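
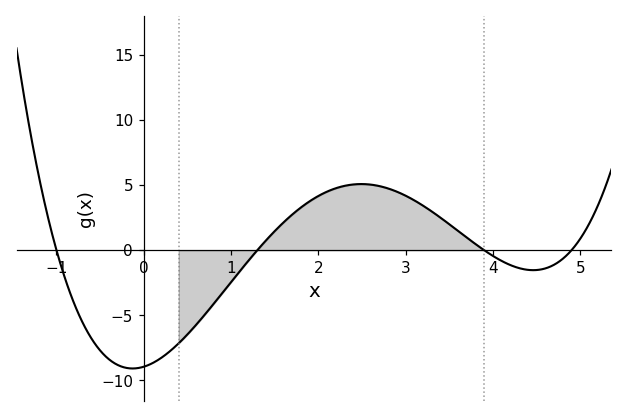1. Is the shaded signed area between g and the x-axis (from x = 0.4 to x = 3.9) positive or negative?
positive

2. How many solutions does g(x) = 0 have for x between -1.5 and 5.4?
4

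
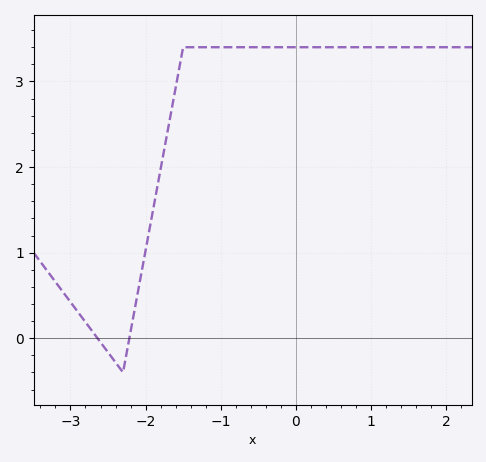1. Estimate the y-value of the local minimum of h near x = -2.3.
-0.4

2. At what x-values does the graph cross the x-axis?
-2.64, -2.22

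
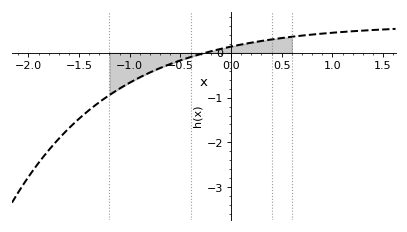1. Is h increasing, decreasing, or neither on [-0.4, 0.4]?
increasing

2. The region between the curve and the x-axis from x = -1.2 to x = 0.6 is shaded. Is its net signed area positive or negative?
negative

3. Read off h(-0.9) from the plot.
-0.5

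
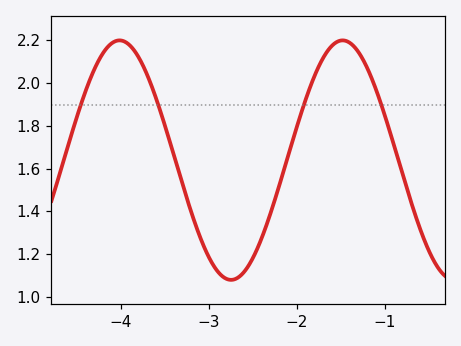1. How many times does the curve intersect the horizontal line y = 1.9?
4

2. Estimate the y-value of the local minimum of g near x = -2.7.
1.08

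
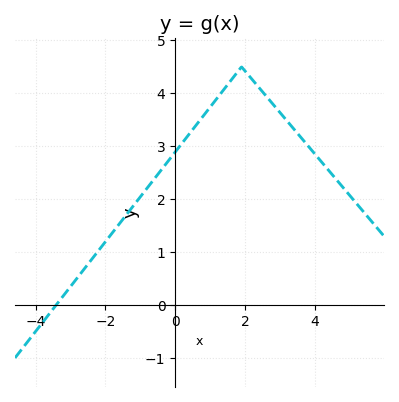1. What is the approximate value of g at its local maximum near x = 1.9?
4.5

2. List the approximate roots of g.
-3.4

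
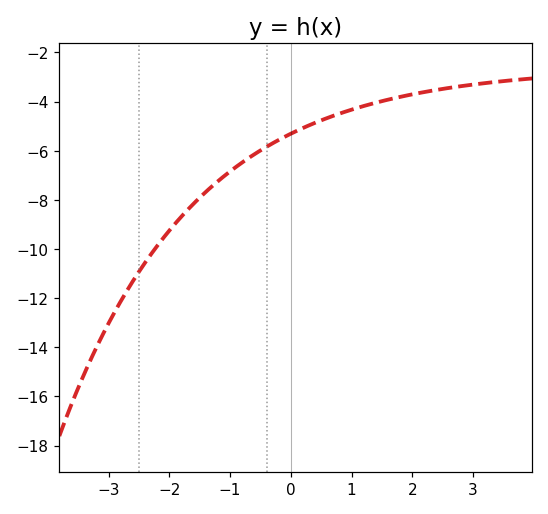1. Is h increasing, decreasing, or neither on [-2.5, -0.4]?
increasing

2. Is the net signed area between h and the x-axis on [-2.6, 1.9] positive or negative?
negative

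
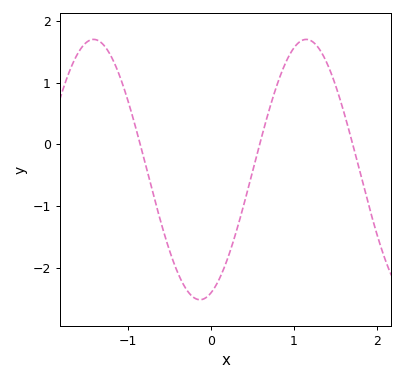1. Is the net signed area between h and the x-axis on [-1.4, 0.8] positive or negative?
negative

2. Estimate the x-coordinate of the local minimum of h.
-0.134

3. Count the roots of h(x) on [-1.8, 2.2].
3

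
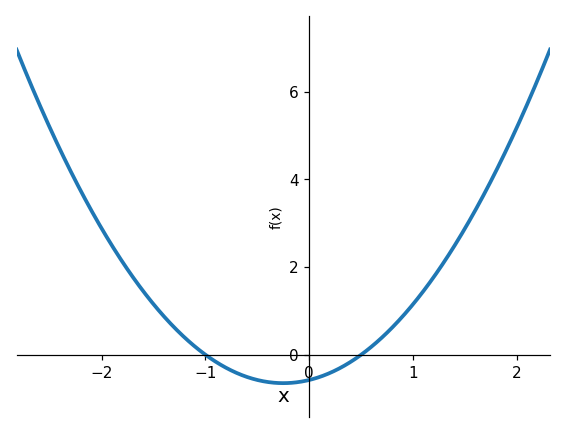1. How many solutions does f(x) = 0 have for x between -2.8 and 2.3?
2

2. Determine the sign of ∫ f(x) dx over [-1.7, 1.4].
positive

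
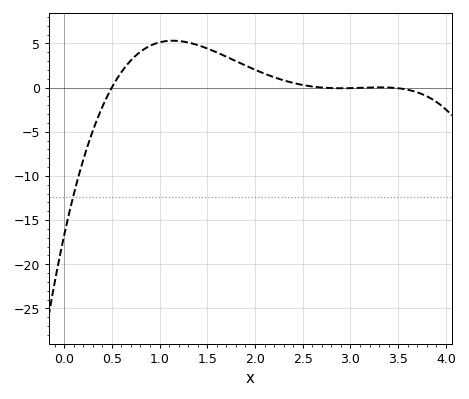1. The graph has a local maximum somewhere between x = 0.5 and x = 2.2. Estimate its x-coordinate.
1.1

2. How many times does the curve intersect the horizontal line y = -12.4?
1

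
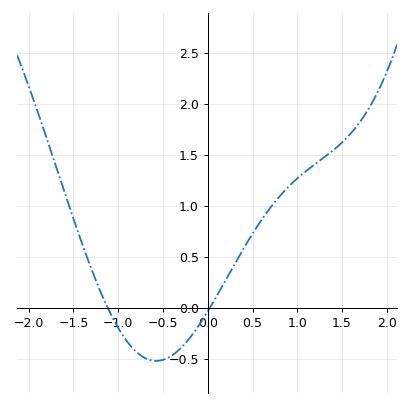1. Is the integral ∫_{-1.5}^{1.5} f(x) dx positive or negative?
positive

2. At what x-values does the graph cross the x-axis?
-1.12, 0.023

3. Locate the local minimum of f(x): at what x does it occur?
-0.577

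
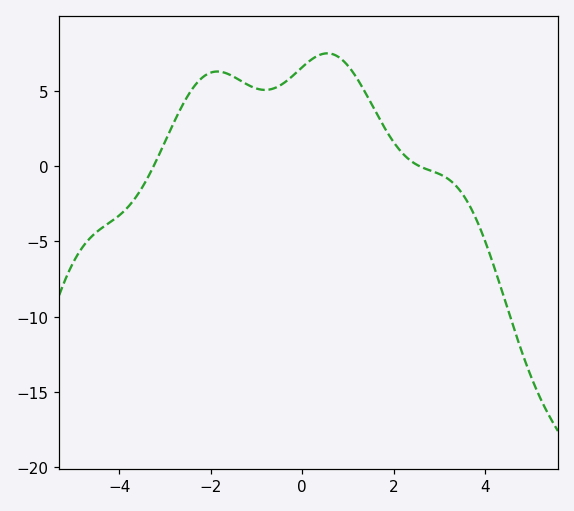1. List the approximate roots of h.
-3.2, 2.6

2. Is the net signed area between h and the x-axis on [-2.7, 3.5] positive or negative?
positive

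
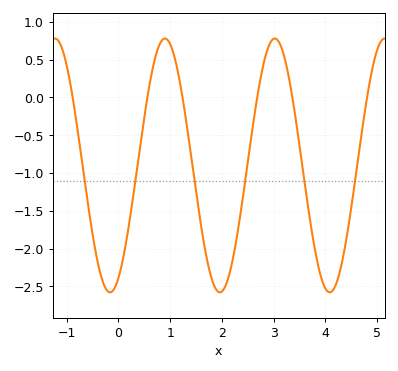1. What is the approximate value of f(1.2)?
0.158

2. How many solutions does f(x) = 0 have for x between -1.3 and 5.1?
6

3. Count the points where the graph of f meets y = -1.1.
6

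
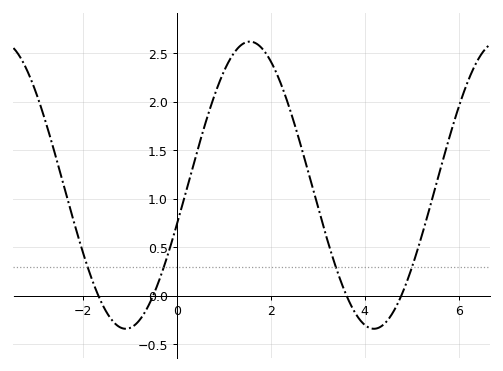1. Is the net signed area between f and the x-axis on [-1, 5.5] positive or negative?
positive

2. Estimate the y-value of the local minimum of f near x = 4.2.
-0.35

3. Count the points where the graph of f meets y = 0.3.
4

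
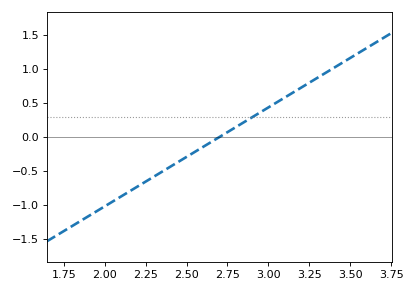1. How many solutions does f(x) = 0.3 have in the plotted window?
1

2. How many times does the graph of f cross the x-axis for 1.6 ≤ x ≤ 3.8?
1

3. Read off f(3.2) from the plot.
0.7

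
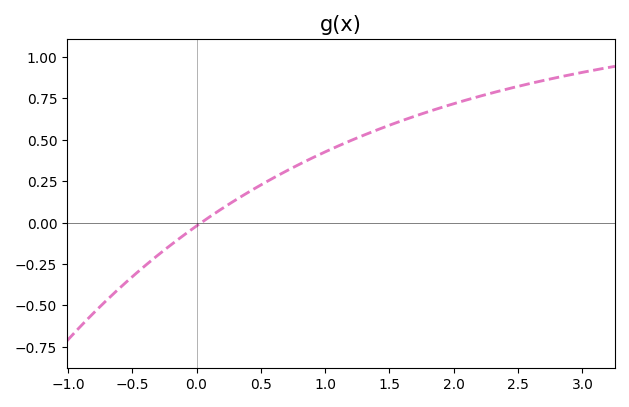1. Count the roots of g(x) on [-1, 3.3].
1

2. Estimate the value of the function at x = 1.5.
0.588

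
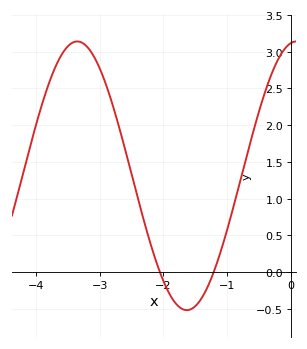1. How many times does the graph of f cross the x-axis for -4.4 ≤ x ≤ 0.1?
2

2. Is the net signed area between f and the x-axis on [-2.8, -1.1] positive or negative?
positive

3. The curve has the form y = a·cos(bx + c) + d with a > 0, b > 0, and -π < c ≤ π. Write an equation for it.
y = 1.83cos(1.8x - 0.15) + 1.31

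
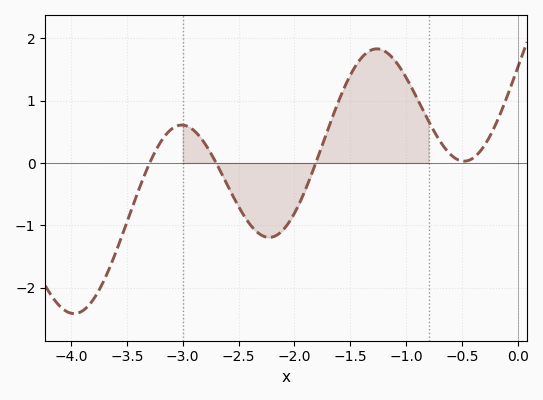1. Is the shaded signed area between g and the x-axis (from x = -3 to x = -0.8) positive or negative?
positive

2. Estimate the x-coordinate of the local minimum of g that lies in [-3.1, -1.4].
-2.2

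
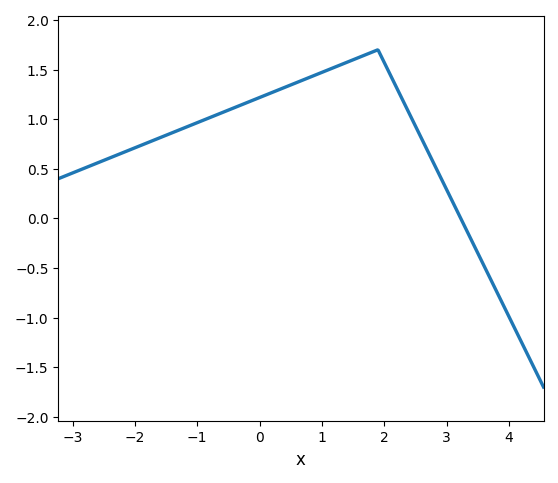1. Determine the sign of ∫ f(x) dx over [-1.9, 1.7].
positive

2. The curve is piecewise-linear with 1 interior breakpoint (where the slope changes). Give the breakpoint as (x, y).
(1.9, 1.7)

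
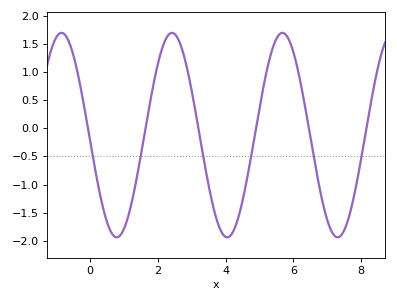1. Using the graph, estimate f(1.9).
0.856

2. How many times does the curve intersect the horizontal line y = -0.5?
6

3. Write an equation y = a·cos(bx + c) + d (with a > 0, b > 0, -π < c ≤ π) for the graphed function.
y = 1.82cos(1.93x + 1.61) - 0.12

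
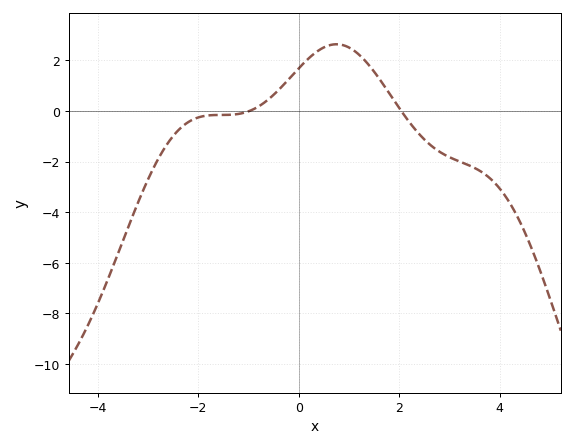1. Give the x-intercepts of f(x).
-0.983, 2.04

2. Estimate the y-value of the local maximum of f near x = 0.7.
2.64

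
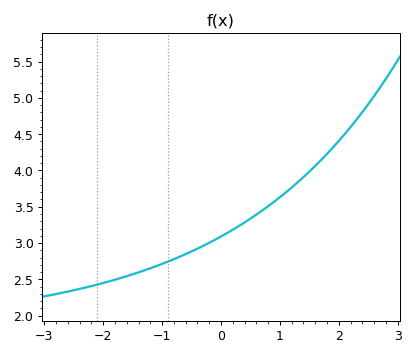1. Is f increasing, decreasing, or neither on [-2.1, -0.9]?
increasing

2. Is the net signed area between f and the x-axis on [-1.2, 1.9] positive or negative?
positive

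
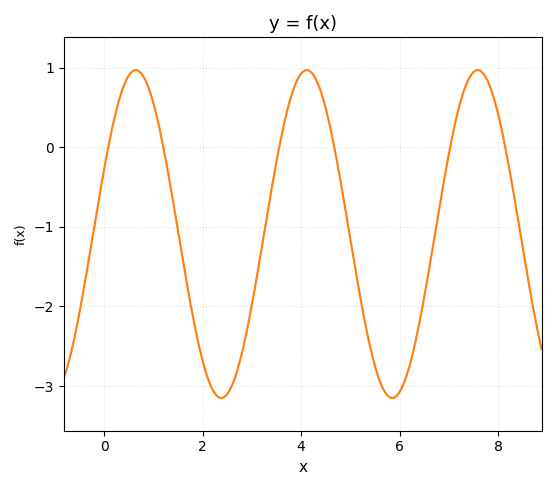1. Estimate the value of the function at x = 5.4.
-2.51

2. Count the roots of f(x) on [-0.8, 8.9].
6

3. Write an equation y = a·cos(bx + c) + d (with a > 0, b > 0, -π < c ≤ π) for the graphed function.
y = 2.06cos(1.81x - 1.16) - 1.09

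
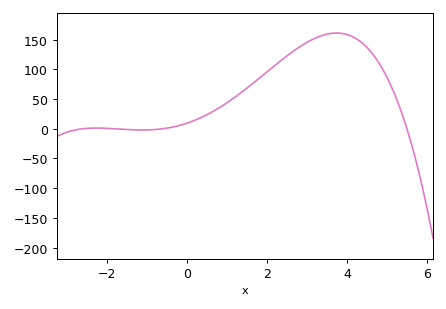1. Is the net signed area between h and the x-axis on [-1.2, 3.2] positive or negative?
positive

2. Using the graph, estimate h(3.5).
159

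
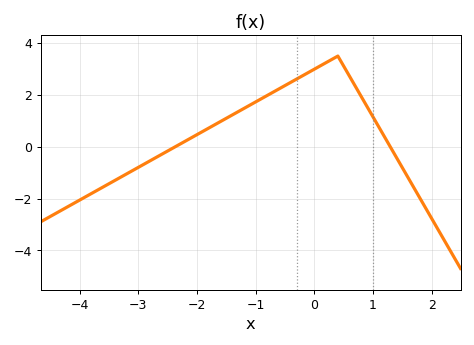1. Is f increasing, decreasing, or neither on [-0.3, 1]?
neither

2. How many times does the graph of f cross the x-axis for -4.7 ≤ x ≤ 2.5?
2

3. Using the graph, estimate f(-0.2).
2.8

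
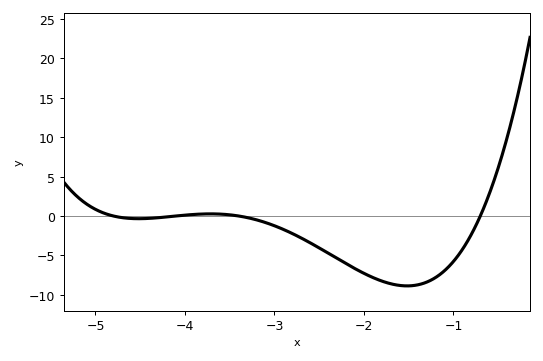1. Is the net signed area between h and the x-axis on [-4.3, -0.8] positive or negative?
negative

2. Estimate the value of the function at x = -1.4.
-8.5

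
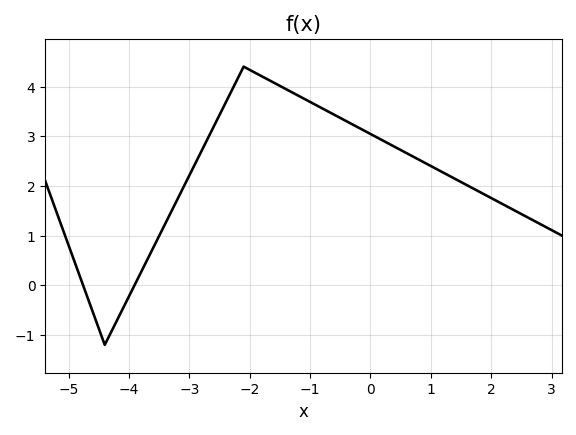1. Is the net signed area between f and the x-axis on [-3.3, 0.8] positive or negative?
positive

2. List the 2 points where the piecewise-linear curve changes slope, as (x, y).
(-4.4, -1.2); (-2.1, 4.4)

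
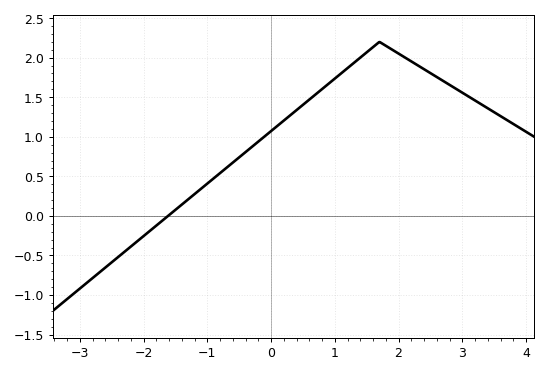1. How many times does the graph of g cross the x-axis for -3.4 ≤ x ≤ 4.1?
1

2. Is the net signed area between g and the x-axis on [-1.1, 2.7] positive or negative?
positive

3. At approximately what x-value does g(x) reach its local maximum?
1.7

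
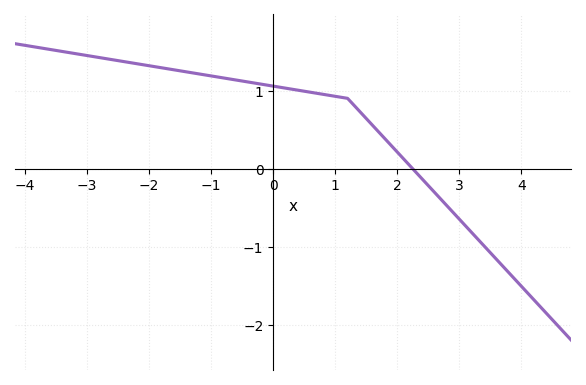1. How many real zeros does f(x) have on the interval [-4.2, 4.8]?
1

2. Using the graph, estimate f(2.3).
0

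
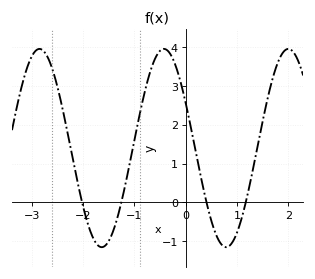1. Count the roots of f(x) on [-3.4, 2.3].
4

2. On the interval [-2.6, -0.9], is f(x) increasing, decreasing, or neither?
neither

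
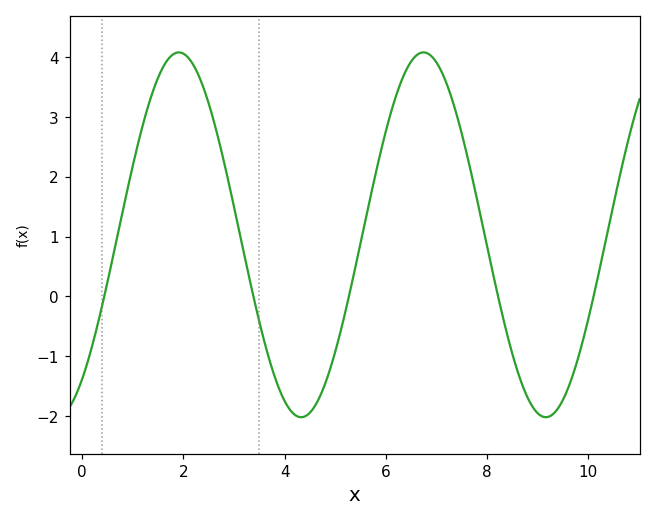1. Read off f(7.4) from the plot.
3.03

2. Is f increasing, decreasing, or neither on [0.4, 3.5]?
neither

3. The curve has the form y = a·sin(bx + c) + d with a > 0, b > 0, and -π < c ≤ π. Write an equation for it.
y = 3.05sin(1.3x - 0.912) + 1.03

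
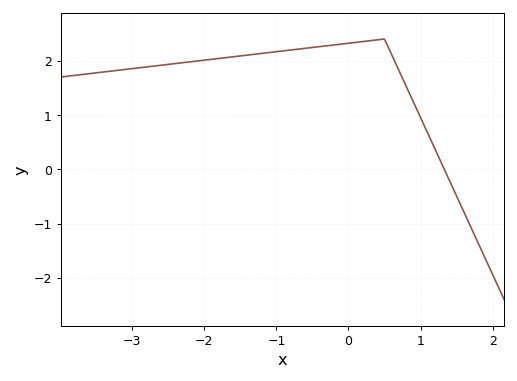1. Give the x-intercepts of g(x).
1.3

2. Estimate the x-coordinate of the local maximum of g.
0.5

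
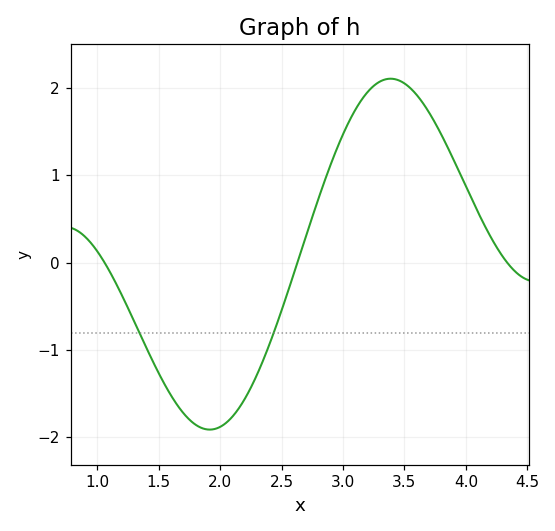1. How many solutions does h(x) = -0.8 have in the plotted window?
2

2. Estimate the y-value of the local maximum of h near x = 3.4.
2.1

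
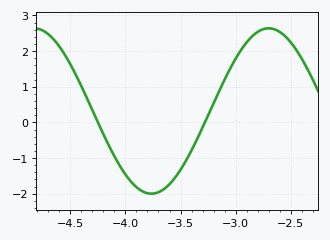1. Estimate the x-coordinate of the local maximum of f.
-2.7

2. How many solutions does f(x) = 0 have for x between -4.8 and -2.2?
2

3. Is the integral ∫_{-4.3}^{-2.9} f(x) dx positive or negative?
negative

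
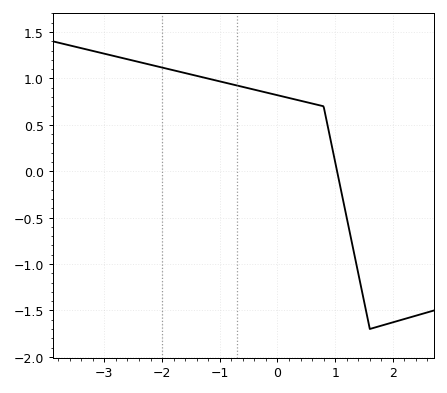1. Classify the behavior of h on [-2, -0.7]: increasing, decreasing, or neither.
decreasing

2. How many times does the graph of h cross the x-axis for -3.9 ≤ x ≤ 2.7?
1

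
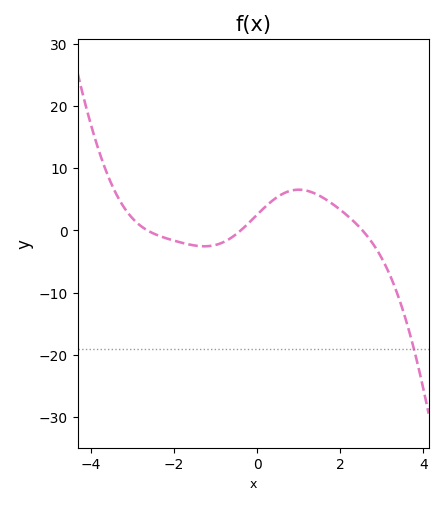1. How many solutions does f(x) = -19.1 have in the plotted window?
1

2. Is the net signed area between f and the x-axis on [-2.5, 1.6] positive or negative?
positive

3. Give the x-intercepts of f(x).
-2.64, -0.395, 2.54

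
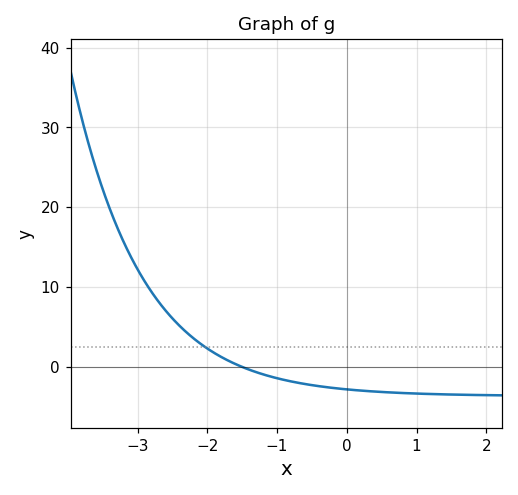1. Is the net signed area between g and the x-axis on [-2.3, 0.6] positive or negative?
negative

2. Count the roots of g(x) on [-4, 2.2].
1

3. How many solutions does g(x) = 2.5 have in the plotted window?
1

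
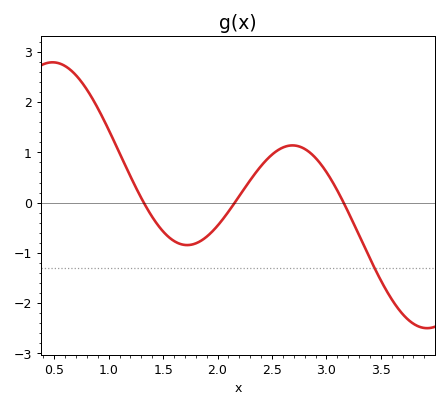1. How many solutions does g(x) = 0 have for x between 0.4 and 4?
3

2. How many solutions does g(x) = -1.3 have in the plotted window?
1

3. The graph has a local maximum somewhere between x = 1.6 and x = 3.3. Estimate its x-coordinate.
2.69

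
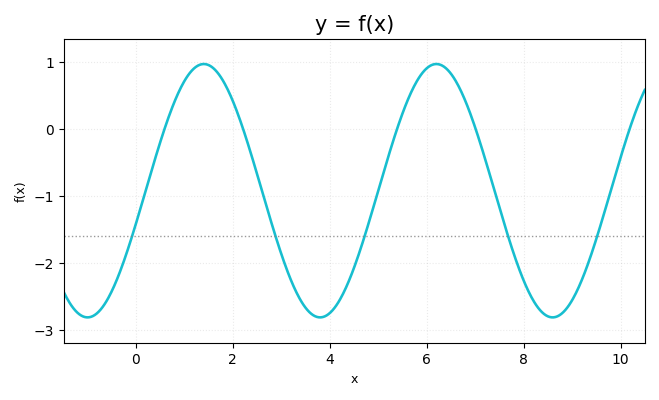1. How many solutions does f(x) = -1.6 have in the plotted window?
5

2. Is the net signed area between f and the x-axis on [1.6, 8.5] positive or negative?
negative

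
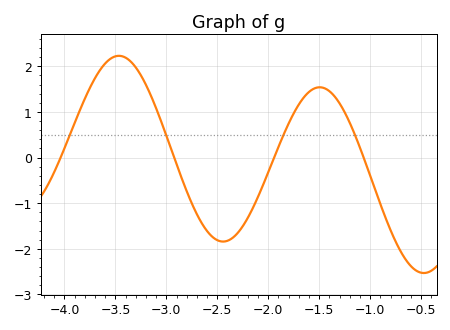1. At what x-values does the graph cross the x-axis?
-4.04, -2.92, -1.94, -1.06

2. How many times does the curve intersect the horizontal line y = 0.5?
4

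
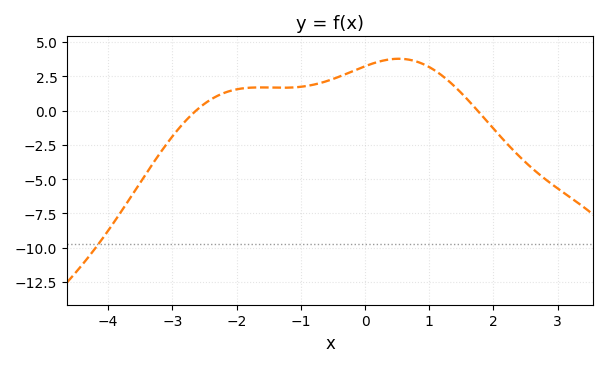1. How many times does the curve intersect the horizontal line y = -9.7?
1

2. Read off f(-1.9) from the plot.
1.6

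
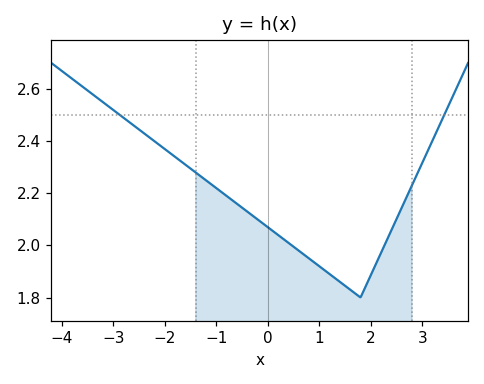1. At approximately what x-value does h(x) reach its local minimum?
1.8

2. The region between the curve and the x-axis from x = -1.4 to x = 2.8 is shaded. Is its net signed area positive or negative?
positive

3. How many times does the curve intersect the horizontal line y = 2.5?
2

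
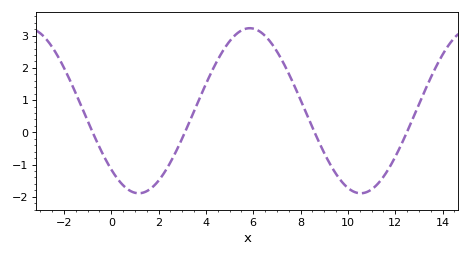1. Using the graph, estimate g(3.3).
0.3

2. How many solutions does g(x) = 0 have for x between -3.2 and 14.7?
4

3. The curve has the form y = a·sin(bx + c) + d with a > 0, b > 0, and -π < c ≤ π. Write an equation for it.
y = 2.56sin(0.67x - 2.4) + 0.67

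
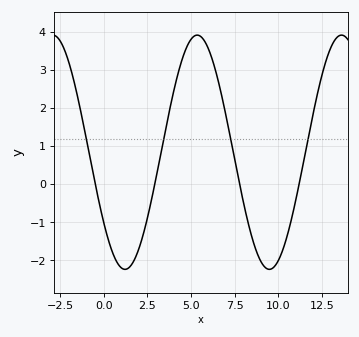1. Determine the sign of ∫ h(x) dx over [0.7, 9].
positive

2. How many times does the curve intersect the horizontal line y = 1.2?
4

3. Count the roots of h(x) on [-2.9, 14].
4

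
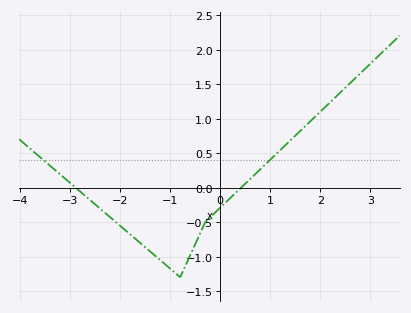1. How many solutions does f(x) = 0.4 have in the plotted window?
2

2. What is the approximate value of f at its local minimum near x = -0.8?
-1.3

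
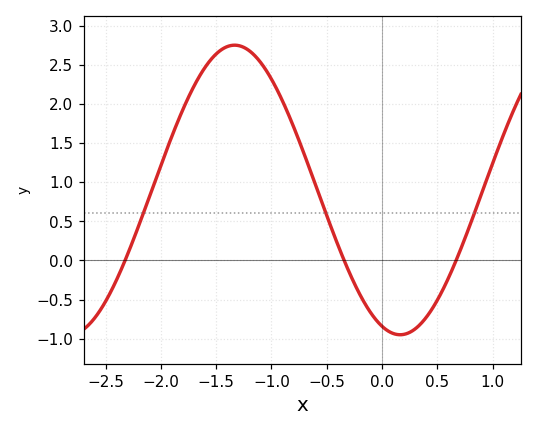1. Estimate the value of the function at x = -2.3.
0.1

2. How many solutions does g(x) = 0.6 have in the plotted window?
3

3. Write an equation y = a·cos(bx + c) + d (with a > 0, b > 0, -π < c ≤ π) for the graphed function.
y = 1.85cos(2.1x + 2.8) + 0.9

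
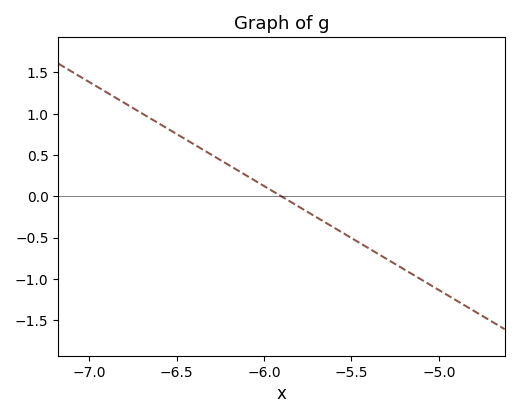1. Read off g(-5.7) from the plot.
-0.25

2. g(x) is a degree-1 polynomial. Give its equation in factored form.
y = -1.26(x + 5.9)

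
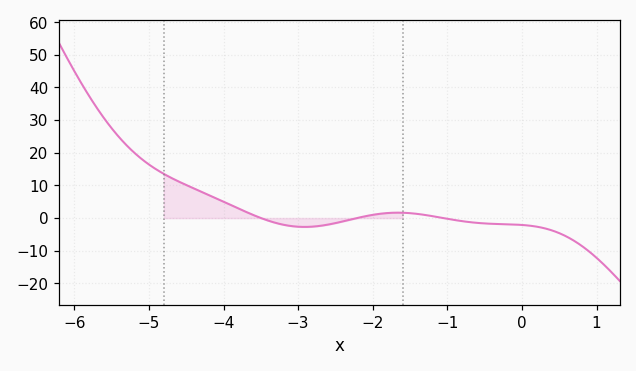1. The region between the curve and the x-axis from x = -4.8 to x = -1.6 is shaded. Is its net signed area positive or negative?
positive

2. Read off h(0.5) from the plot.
-4.62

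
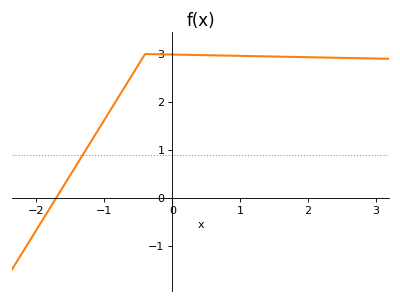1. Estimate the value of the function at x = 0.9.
3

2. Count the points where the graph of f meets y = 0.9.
1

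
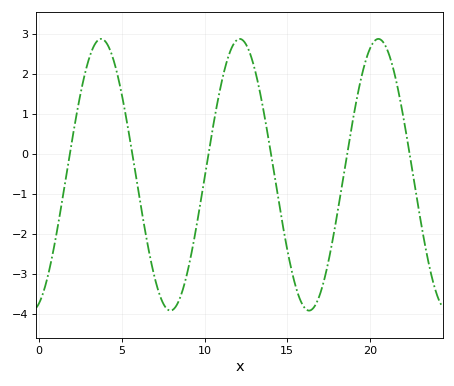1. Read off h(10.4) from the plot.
0.4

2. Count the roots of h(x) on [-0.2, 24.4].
6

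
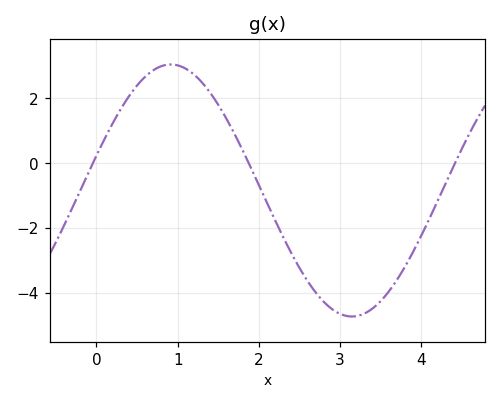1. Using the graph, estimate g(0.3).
1.67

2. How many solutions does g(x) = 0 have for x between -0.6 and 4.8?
3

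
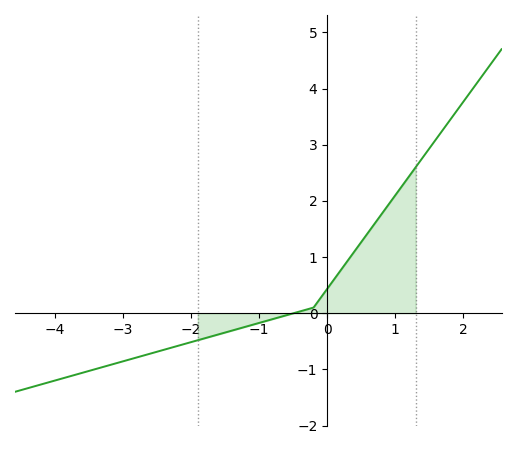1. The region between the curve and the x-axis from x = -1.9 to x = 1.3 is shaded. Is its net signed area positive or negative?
positive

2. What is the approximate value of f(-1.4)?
-0.311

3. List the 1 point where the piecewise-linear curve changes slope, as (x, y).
(-0.2, 0.1)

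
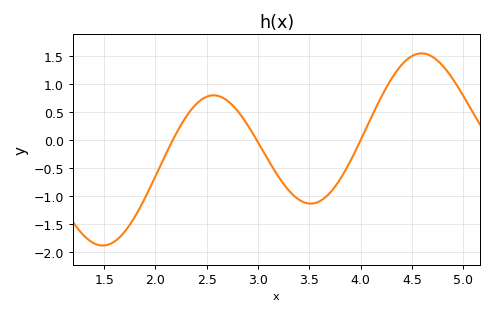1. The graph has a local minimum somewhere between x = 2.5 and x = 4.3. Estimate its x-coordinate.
3.5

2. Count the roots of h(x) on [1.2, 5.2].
3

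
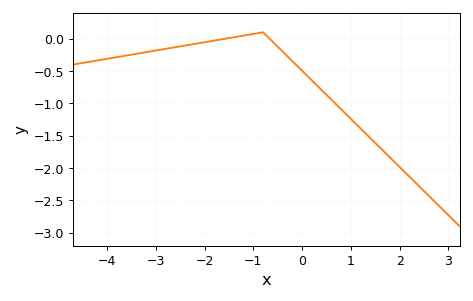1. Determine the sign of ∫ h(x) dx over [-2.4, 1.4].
negative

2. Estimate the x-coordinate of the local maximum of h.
-0.8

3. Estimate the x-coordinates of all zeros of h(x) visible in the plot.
-1.6, -0.6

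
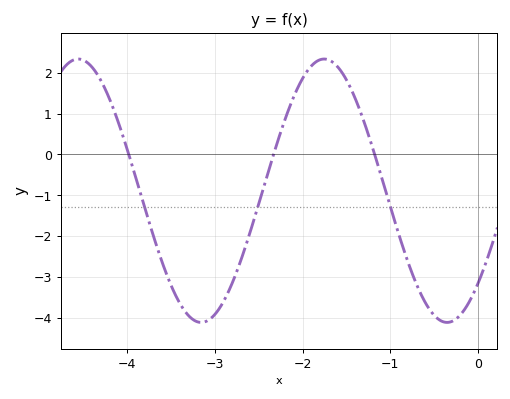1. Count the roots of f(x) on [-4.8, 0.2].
3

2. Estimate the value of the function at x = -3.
-3.92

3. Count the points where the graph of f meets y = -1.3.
3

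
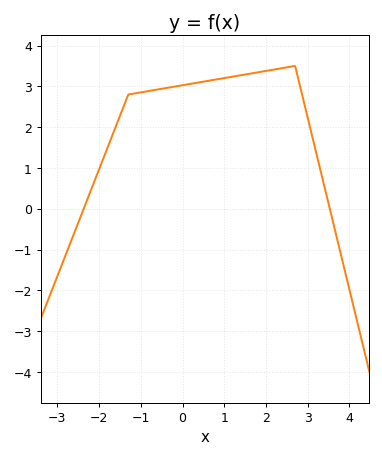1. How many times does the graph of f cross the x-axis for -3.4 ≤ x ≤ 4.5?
2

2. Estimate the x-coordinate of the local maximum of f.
2.6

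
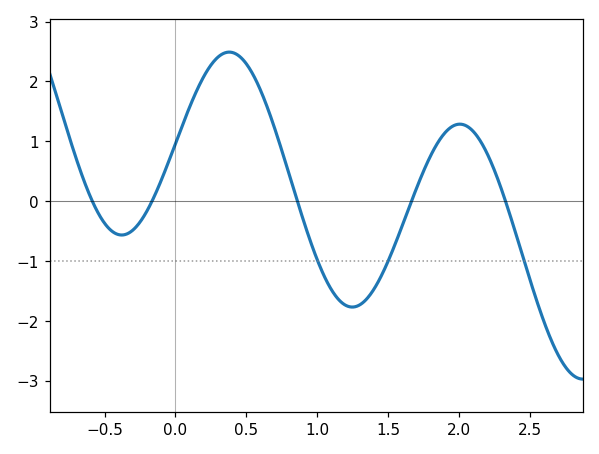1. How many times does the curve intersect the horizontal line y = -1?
3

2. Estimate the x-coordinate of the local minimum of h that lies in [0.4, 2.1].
1.25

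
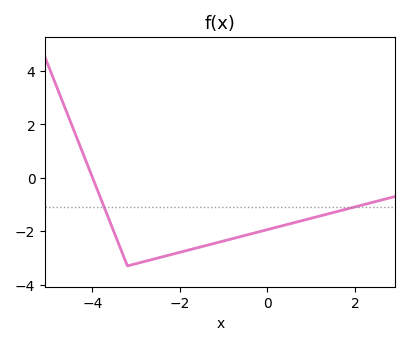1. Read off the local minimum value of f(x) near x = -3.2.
-3.3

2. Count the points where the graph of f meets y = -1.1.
2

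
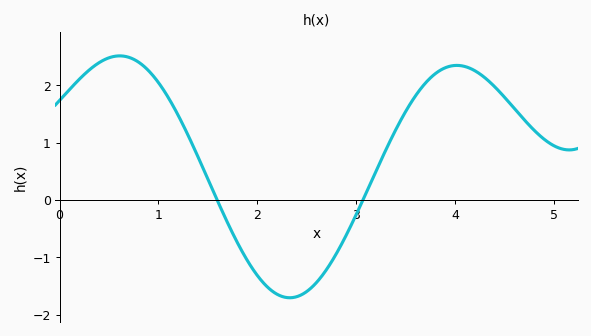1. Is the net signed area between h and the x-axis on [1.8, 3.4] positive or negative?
negative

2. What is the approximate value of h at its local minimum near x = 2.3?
-1.71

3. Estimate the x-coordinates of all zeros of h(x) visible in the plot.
1.59, 3.07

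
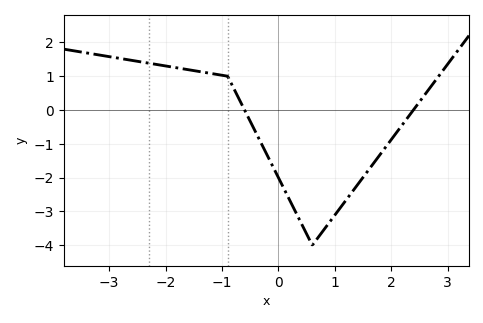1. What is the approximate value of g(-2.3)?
1.4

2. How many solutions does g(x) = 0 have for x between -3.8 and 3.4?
2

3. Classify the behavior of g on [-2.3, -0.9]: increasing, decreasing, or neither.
decreasing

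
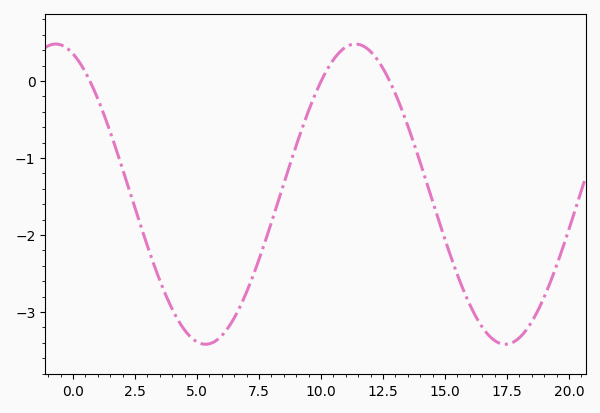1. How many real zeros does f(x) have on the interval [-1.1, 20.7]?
3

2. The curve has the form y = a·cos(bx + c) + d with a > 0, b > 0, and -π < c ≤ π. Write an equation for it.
y = 1.95cos(0.52x + 0.36) - 1.47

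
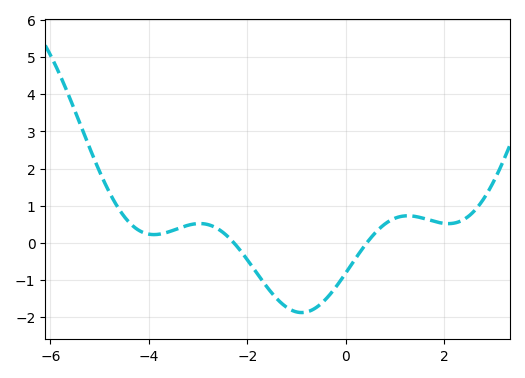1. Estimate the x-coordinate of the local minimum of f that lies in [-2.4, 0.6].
-0.897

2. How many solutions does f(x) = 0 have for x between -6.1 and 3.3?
2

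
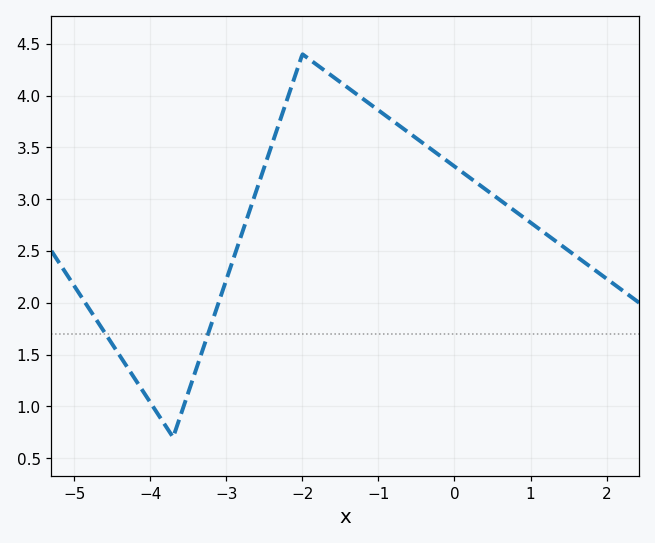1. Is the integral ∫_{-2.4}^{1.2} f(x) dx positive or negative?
positive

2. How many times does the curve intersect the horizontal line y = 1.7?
2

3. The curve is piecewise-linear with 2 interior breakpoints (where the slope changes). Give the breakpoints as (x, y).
(-3.7, 0.7); (-2, 4.4)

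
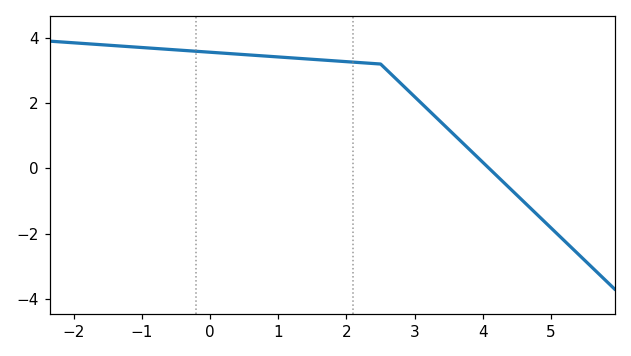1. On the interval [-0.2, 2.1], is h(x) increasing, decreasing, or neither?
decreasing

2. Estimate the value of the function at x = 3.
2.19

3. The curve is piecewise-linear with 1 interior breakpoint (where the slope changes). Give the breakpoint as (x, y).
(2.5, 3.2)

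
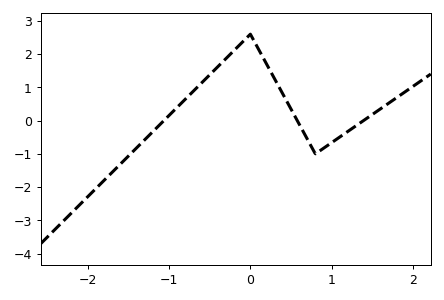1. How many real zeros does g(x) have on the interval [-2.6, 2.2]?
3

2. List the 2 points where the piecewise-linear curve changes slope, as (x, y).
(0, 2.6); (0.8, -1)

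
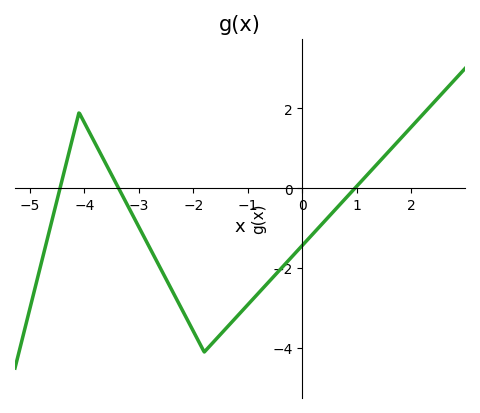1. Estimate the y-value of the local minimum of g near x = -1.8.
-4.1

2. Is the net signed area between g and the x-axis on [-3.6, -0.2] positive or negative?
negative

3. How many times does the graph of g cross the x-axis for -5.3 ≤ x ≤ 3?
3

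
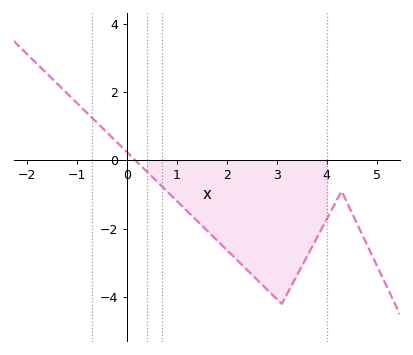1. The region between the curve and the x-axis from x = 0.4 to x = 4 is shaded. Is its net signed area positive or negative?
negative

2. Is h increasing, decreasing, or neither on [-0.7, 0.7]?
decreasing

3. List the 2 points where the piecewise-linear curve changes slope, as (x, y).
(3.1, -4.2); (4.3, -0.9)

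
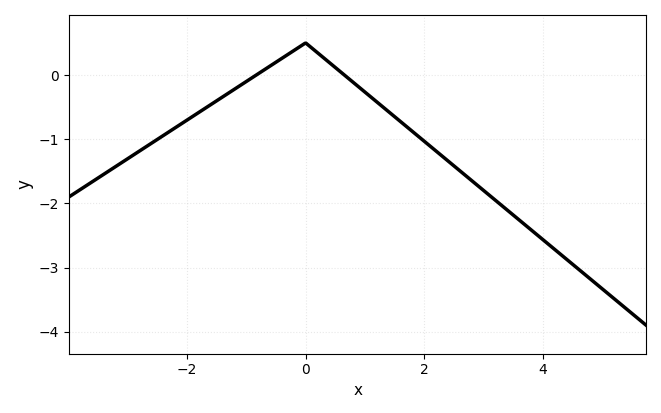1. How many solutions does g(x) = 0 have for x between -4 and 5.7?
2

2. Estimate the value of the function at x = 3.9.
-2.5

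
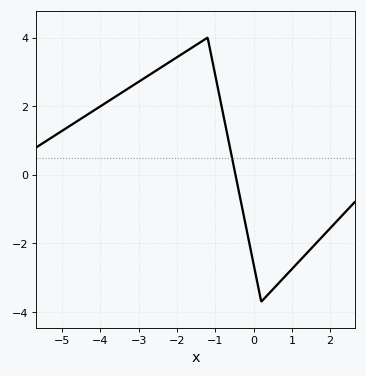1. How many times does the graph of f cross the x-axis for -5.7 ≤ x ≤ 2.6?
1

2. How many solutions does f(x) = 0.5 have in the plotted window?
1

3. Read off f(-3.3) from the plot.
2.5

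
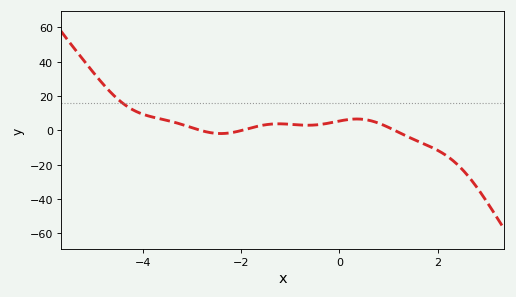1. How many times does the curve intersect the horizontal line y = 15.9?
1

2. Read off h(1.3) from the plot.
-2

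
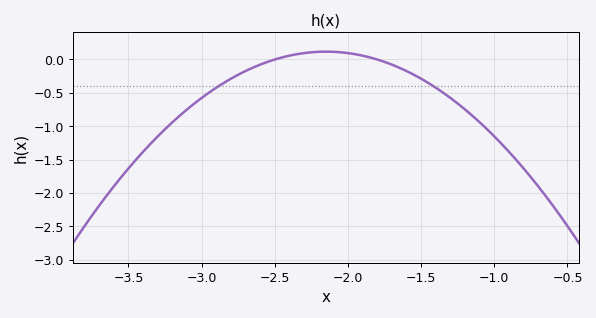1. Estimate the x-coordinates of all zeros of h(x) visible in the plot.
-2.5, -1.8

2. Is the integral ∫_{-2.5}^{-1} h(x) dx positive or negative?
negative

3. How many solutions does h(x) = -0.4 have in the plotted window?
2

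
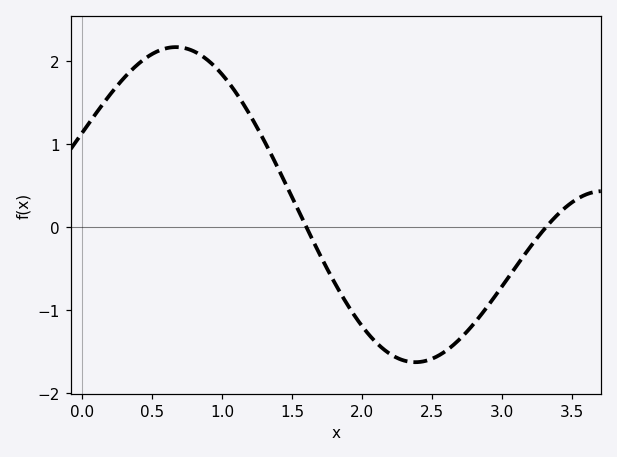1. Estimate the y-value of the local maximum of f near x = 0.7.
2.17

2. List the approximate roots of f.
1.6, 3.32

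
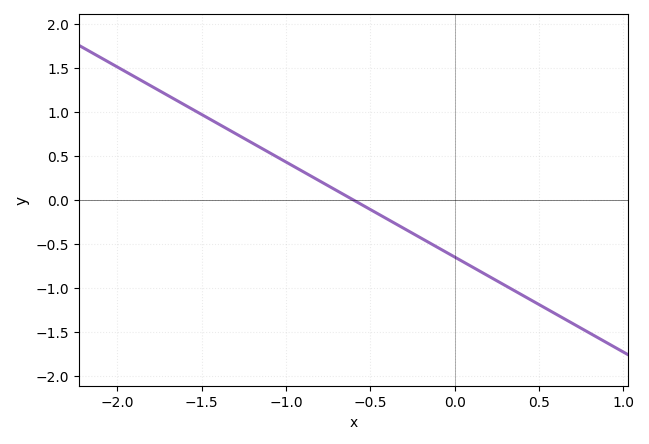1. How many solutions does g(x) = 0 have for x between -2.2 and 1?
1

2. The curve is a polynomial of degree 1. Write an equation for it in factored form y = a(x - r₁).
y = -1.08(x + 0.6)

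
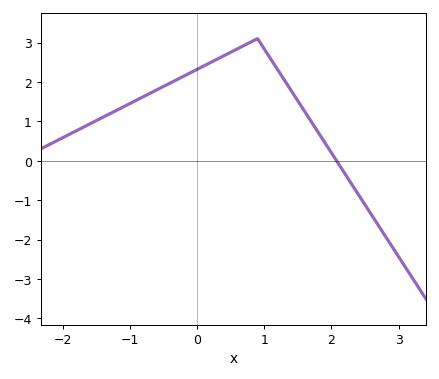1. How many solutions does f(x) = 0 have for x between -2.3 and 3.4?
1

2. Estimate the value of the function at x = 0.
2.32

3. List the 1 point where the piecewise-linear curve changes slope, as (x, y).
(0.9, 3.1)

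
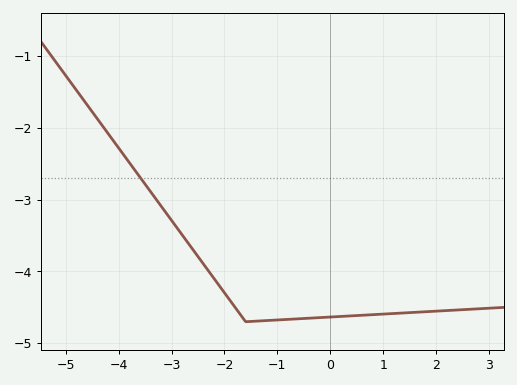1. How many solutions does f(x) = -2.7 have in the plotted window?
1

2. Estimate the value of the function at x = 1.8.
-4.6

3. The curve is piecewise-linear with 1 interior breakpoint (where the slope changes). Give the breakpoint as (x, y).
(-1.6, -4.7)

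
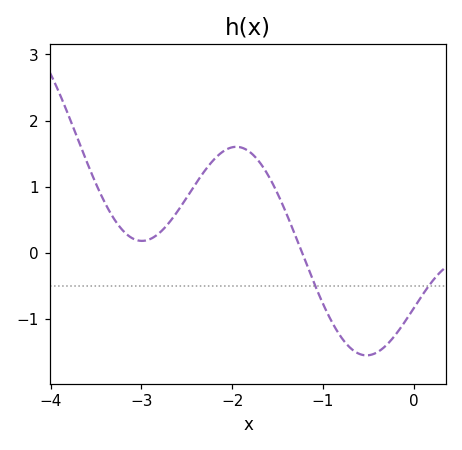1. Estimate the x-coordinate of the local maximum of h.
-2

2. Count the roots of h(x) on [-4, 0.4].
1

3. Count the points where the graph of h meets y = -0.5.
2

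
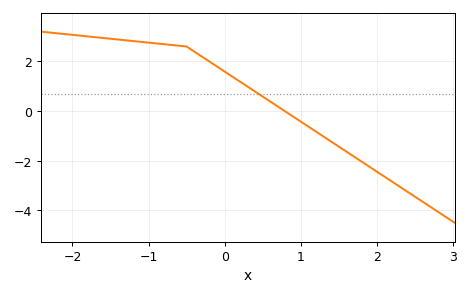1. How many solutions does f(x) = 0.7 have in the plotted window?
1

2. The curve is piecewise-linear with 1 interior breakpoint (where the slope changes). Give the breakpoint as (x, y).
(-0.5, 2.6)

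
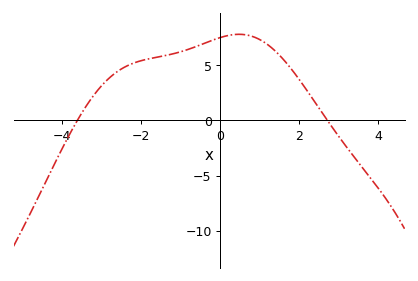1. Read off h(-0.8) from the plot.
6.45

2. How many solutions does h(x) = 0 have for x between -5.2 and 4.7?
2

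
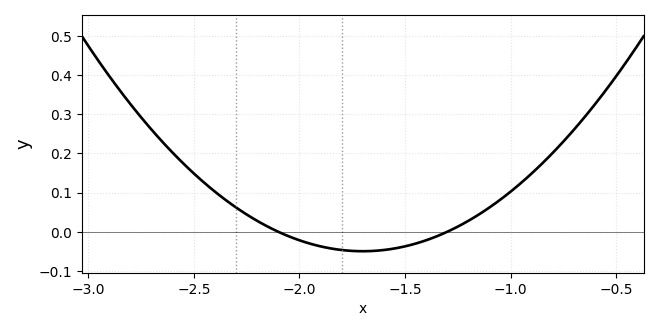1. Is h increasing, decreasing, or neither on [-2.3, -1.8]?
decreasing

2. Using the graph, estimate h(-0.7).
0.26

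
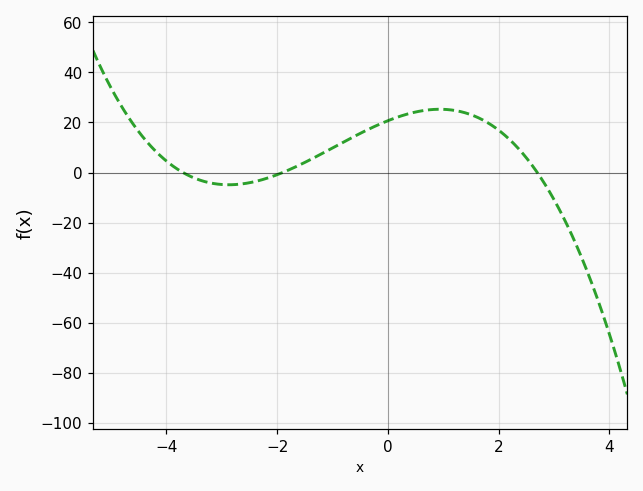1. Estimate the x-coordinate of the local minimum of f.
-2.8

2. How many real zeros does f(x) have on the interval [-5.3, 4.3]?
3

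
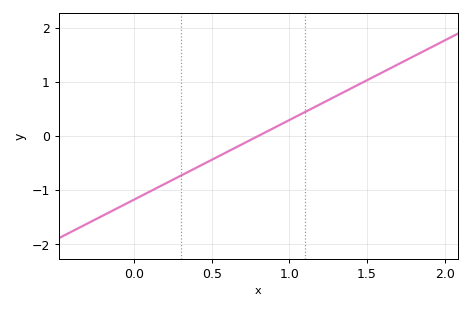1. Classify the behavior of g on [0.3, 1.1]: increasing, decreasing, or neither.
increasing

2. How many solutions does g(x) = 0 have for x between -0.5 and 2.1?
1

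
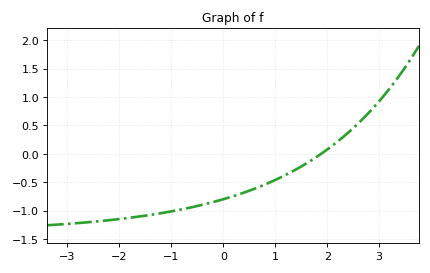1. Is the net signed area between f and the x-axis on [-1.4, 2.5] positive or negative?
negative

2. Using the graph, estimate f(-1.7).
-1.11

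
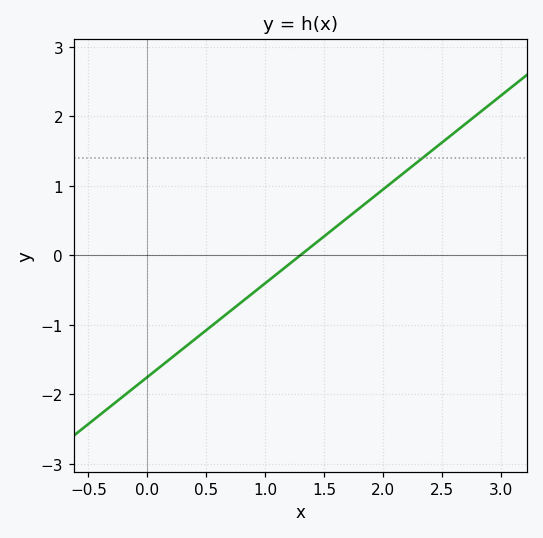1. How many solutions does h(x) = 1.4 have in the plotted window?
1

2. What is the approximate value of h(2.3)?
1.35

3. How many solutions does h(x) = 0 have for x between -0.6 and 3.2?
1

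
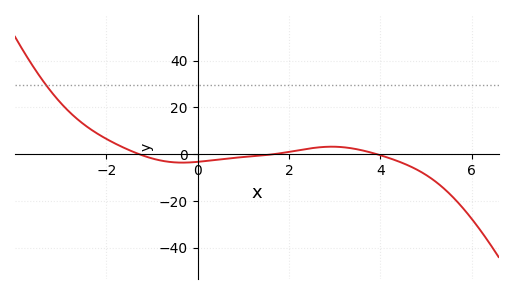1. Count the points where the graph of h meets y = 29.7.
1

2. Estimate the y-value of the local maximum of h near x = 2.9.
3.21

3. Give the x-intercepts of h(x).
-1.28, 1.66, 3.92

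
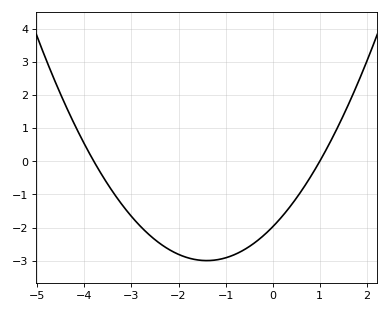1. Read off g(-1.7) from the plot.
-2.9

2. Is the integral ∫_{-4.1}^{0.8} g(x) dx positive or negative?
negative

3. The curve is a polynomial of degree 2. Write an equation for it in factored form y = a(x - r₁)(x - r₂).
y = 0.52(x + 3.8)(x - 1)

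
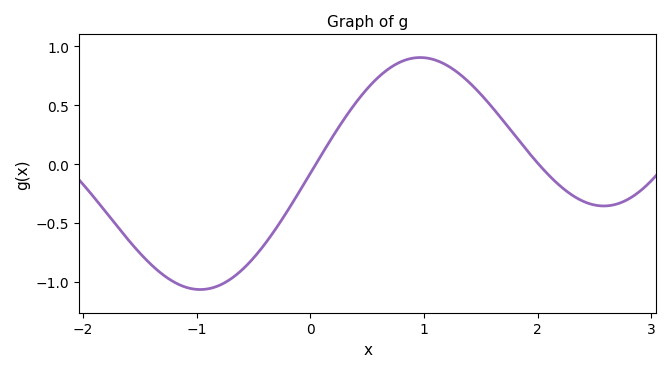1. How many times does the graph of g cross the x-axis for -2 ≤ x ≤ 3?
2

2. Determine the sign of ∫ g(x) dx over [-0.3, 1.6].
positive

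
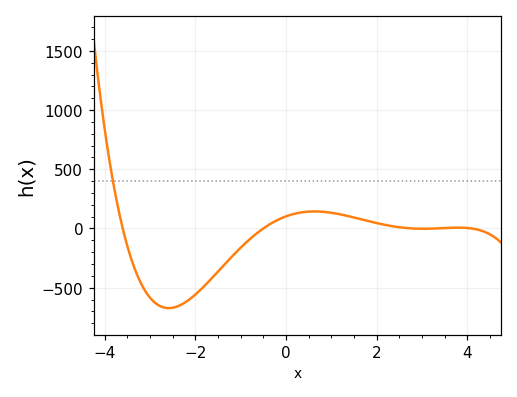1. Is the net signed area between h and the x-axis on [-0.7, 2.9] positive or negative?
positive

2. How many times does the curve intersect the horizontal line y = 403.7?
1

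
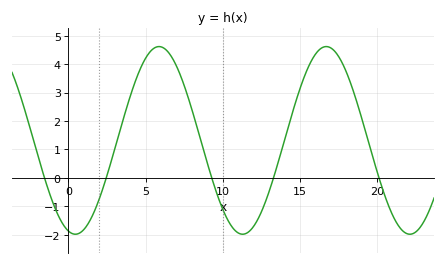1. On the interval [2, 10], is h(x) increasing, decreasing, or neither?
neither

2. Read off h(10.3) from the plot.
-1.46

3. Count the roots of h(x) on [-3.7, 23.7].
5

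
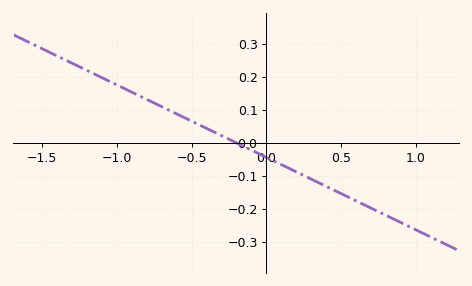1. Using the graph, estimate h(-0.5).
0.07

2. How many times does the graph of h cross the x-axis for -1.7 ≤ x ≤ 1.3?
1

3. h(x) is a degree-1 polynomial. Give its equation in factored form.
y = -0.22(x + 0.2)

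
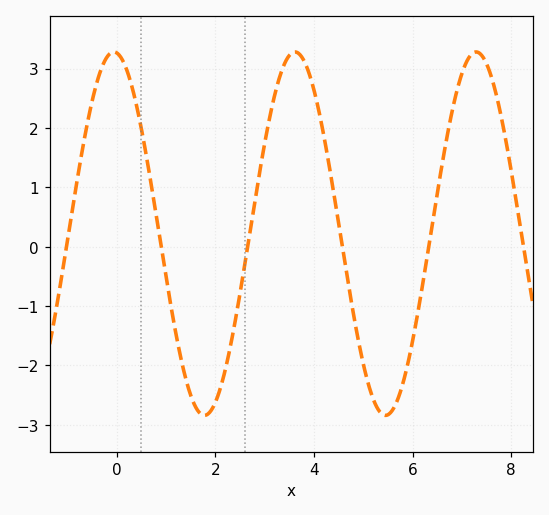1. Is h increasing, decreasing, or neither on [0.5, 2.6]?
neither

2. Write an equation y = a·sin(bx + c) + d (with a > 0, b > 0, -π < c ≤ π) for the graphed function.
y = 3.06sin(1.7x + 1.7) + 0.22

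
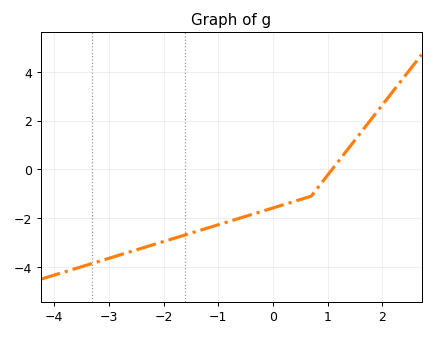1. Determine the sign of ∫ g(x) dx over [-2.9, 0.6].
negative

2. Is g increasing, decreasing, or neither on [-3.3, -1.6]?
increasing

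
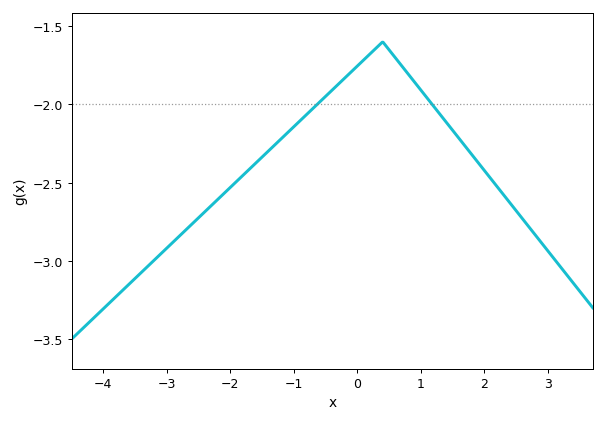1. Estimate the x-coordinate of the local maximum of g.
0.4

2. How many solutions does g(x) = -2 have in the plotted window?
2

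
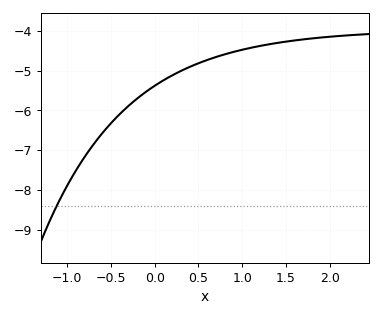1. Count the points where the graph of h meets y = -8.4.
1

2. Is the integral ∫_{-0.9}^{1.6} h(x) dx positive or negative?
negative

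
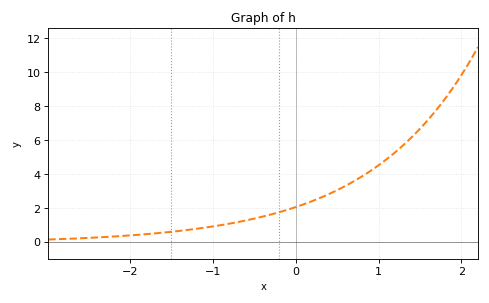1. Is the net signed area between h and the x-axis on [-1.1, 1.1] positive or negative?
positive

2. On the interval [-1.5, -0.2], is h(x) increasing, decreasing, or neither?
increasing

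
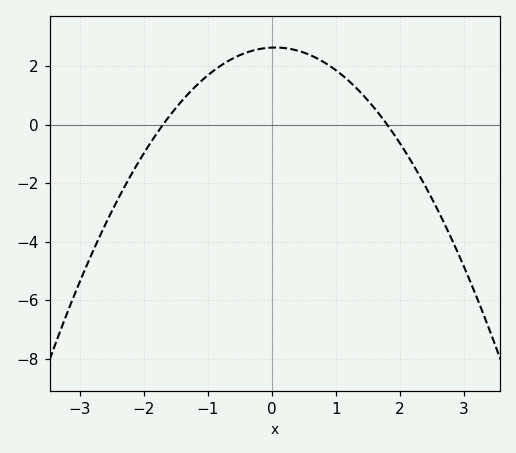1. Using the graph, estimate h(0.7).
2.27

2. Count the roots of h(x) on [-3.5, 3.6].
2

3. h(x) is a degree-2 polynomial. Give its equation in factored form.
y = -0.86(x + 1.7)(x - 1.8)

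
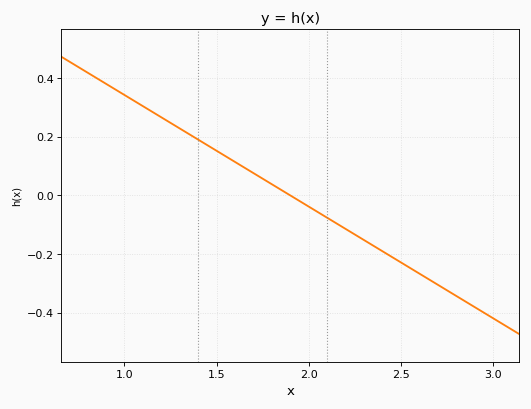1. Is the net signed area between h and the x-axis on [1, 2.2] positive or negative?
positive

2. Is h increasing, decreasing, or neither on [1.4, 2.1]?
decreasing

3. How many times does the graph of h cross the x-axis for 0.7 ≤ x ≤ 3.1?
1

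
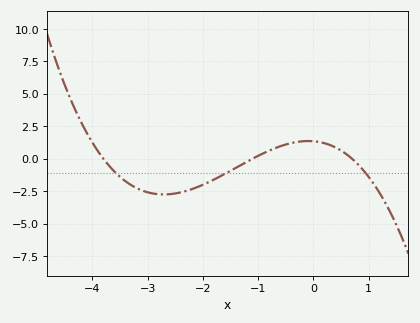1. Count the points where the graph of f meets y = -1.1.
3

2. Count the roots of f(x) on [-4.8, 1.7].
3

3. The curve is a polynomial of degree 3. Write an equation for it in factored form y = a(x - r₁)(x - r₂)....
y = -0.46(x + 3.8)(x + 1.1)(x - 0.7)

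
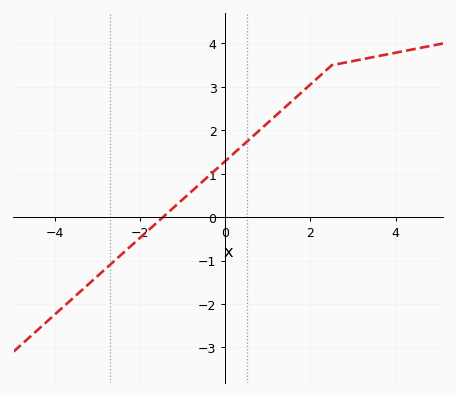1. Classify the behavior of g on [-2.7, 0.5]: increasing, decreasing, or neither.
increasing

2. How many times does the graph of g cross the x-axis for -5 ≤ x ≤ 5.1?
1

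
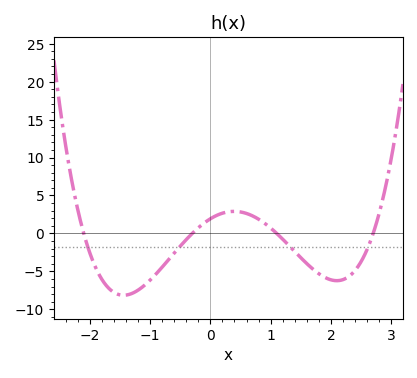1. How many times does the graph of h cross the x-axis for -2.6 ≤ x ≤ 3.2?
4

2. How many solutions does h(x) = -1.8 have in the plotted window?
4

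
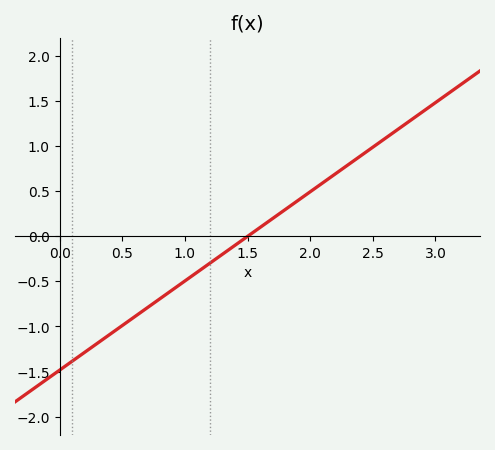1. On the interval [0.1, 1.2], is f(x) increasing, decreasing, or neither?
increasing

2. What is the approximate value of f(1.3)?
-0.2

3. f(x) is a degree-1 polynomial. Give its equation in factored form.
y = 0.99(x - 1.5)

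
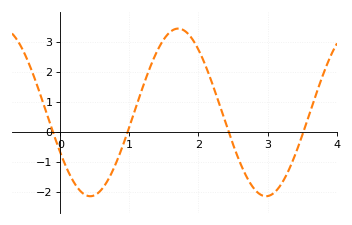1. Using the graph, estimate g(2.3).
0.9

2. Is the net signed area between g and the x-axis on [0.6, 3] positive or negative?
positive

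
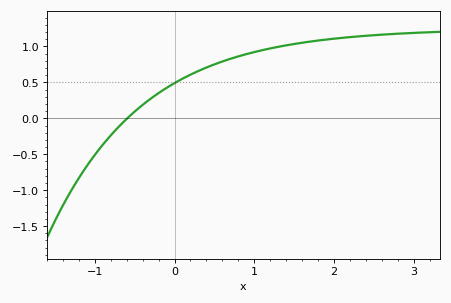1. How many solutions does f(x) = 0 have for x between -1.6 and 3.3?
1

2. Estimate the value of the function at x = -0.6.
-0.008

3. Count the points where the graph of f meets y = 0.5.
1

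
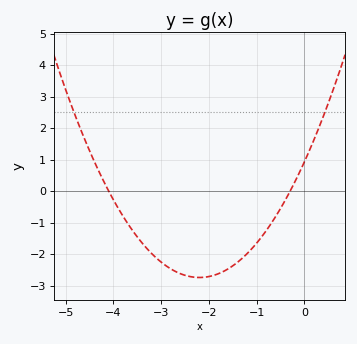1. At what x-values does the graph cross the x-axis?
-4.1, -0.3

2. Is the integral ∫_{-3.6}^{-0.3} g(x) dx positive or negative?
negative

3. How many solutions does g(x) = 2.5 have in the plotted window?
2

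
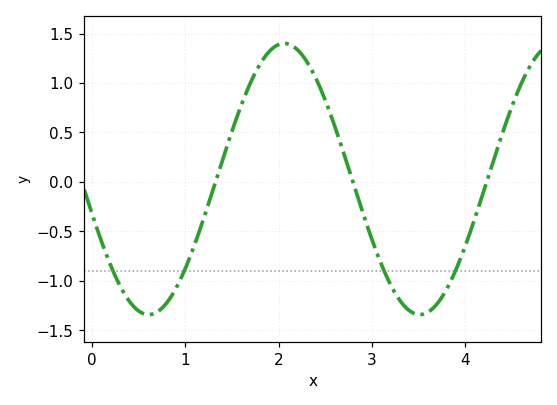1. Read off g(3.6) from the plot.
-1.32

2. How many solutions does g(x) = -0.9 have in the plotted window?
4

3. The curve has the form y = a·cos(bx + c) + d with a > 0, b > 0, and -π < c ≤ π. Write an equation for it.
y = 1.37cos(2.16x + 1.83) + 0.03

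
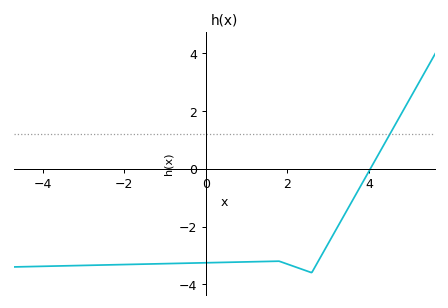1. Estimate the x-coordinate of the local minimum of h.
2.6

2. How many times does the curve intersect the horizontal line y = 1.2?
1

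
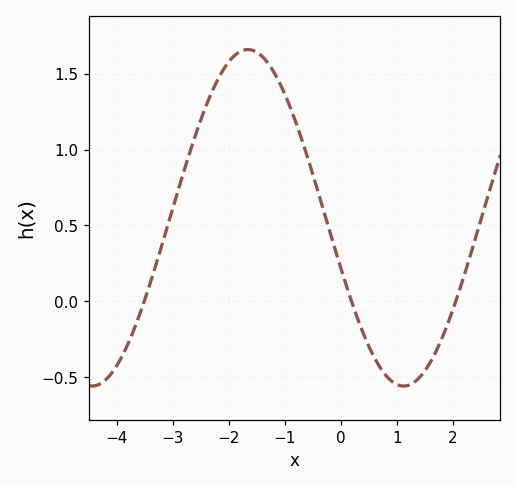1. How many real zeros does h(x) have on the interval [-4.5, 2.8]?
3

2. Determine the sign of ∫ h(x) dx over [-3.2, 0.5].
positive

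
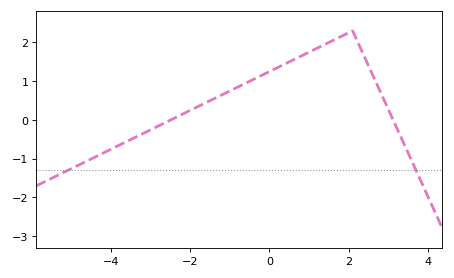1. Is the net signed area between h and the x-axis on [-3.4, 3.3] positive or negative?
positive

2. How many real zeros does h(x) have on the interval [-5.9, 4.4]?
2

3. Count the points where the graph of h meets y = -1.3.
2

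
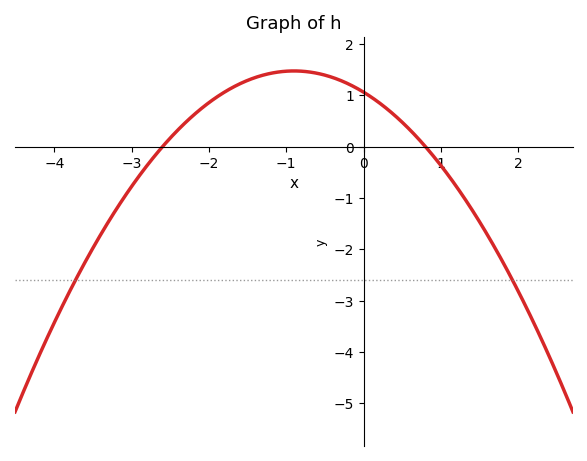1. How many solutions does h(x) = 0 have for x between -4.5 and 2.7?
2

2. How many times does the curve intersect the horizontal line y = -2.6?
2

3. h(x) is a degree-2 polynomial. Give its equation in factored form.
y = -0.51(x + 2.6)(x - 0.8)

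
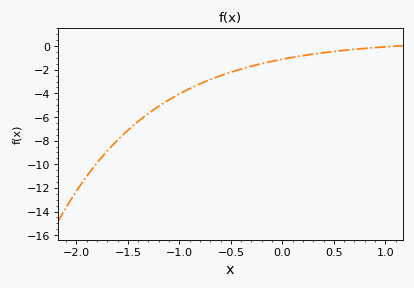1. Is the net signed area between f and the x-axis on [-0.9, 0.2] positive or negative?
negative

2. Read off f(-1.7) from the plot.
-8.8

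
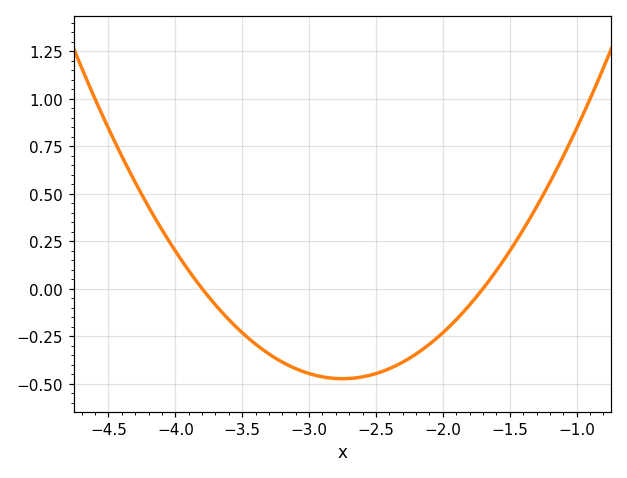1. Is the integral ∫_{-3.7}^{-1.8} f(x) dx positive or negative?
negative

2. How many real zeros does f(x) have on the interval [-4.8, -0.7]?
2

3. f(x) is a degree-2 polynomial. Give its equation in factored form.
y = 0.43(x + 3.8)(x + 1.7)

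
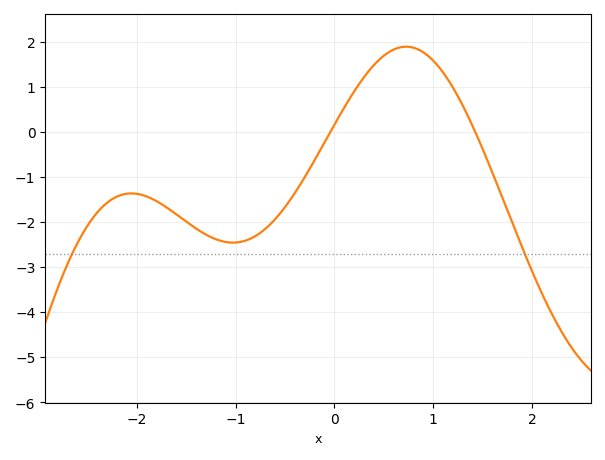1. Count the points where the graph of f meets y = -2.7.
2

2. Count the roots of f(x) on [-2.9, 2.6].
2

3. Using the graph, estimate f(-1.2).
-2.38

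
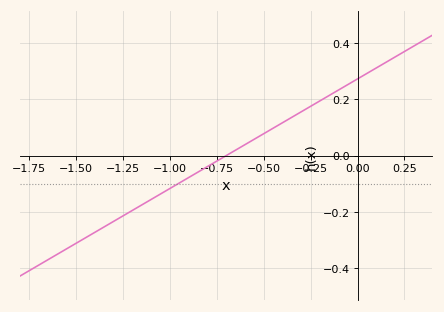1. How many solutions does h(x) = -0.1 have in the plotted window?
1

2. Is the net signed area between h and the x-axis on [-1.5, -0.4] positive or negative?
negative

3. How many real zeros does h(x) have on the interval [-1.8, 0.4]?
1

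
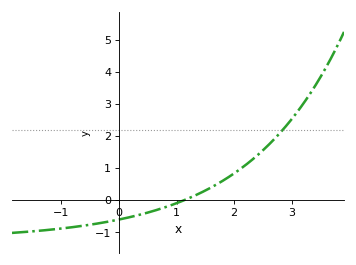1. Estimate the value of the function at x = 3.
2.53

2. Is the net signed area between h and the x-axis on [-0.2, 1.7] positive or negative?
negative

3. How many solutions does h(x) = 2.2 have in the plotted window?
1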